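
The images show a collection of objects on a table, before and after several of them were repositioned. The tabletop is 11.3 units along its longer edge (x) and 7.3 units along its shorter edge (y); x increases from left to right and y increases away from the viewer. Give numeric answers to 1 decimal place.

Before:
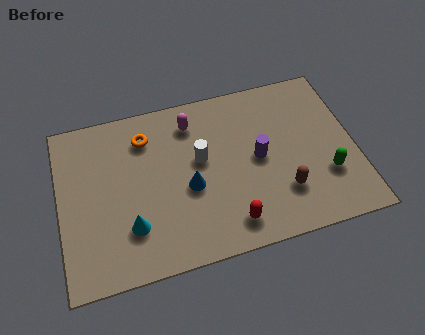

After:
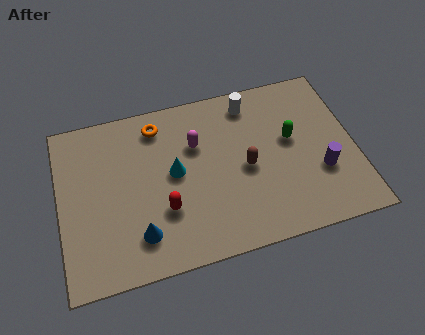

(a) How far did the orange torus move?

0.6

From (3.4, 5.7) to (3.9, 6.1), the orange torus covered √(0.5² + 0.4²) ≈ 0.6 units.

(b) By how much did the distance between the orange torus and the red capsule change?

-1.7

Before: roughly 5.4 units apart; after: 3.7. That's 1.7 units closer together.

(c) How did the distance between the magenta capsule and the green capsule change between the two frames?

-2.4

The distance was about 6.1 in the first image and 3.7 in the second, so they moved 2.4 units closer together.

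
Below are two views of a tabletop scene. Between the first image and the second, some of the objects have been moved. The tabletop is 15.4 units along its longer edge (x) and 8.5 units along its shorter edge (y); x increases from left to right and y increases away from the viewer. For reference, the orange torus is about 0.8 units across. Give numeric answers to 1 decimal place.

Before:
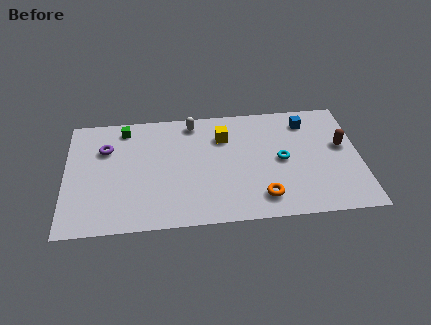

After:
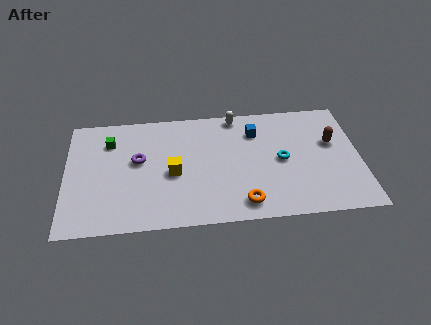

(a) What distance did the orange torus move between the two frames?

1.0

The orange torus was near (10.2, 1.6) before and (9.2, 1.3) after, so it travelled √(1.0² + 0.3²) ≈ 1.0 units.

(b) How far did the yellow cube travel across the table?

3.6

The yellow cube moved from about (8.3, 6.2) to (5.6, 3.8), a distance of √(2.7² + 2.4²) ≈ 3.6.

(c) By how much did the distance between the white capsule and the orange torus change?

-0.4

The distance was about 6.8 in the first image and 6.4 in the second, so they moved 0.4 units closer together.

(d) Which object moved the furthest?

the yellow cube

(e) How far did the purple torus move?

2.0

From (2.1, 5.9) to (3.8, 4.9), the purple torus covered √(1.7² + 1.0²) ≈ 2.0 units.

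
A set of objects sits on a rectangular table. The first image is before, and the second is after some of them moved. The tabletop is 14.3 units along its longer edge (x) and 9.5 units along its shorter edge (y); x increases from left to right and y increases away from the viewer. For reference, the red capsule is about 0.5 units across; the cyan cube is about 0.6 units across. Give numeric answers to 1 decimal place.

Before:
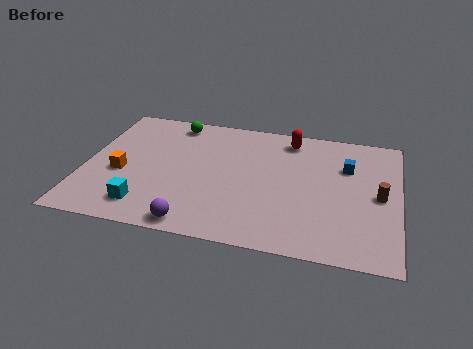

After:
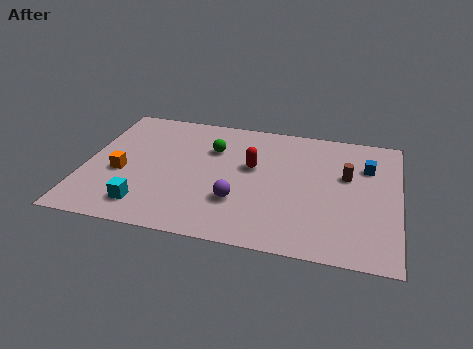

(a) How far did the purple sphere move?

2.7

The purple sphere was near (5.3, 0.9) before and (7.1, 2.9) after, so it travelled √(1.8² + 2.0²) ≈ 2.7 units.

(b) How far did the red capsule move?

3.0

From (9.2, 8.1) to (7.6, 5.6), the red capsule covered √(1.6² + 2.5²) ≈ 3.0 units.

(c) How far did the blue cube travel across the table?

0.9

From (11.9, 6.5) to (12.8, 6.7), the blue cube covered √(0.9² + 0.2²) ≈ 0.9 units.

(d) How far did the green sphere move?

2.5

From (3.8, 8.3) to (5.7, 6.6), the green sphere covered √(1.9² + 1.7²) ≈ 2.5 units.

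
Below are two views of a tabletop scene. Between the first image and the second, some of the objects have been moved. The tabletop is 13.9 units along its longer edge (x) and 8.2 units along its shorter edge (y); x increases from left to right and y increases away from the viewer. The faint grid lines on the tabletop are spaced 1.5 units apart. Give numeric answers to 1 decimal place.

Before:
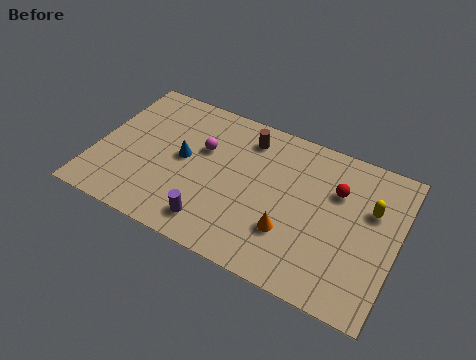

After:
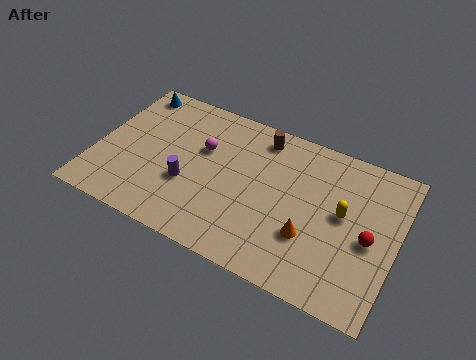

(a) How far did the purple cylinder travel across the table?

2.1

From (5.8, 1.4) to (4.4, 3.0), the purple cylinder covered √(1.4² + 1.6²) ≈ 2.1 units.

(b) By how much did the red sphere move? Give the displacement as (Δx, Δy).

(1.7, -1.9)

The red sphere started near (11.0, 5.6) and ended near (12.7, 3.7).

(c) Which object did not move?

the magenta sphere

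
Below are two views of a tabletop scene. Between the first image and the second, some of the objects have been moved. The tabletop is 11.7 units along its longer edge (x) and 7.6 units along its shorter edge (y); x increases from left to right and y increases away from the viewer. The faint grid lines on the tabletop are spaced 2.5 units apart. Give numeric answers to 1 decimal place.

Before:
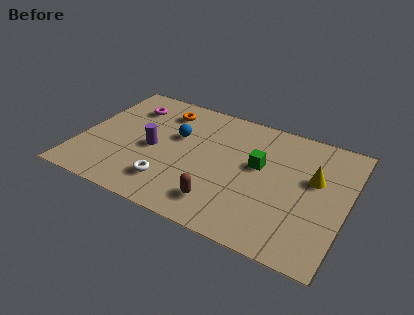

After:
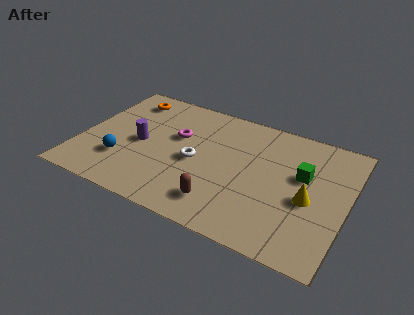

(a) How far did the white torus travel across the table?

2.0

The white torus moved from about (4.2, 1.7) to (5.1, 3.5), a distance of √(0.9² + 1.8²) ≈ 2.0.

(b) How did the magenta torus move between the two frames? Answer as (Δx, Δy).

(2.3, -1.1)

From the two frames, the magenta torus sits at roughly (1.8, 5.8) before and (4.1, 4.7) after.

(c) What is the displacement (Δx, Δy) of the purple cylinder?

(-0.6, 0.1)

The purple cylinder was at about (3.2, 3.5) and moved to about (2.6, 3.6).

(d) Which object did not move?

the brown capsule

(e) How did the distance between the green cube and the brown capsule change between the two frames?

+1.3

The distance was about 3.2 in the first image and 4.5 in the second, so they moved 1.3 units further apart.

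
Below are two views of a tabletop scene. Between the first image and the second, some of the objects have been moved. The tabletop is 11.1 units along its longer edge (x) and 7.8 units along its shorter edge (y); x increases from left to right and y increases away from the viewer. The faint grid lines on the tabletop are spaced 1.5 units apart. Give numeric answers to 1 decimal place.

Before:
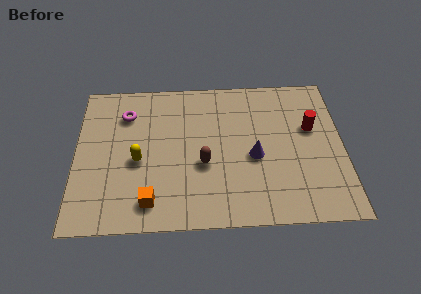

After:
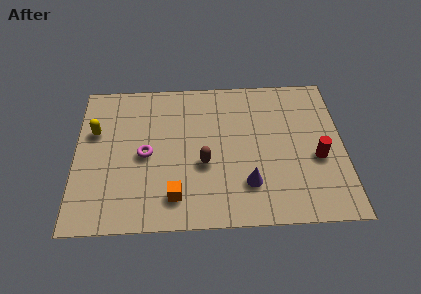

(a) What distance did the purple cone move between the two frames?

1.4

From (7.4, 3.4) to (7.1, 2.0), the purple cone covered √(0.3² + 1.4²) ≈ 1.4 units.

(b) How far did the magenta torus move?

2.3

The magenta torus moved from about (2.1, 5.9) to (2.9, 3.7), a distance of √(0.8² + 2.2²) ≈ 2.3.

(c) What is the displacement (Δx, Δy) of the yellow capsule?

(-1.8, 1.6)

From the two frames, the yellow capsule sits at roughly (2.6, 3.4) before and (0.8, 5.0) after.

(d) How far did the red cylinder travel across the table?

1.6

The red cylinder was near (9.8, 4.8) before and (10.0, 3.2) after, so it travelled √(0.2² + 1.6²) ≈ 1.6 units.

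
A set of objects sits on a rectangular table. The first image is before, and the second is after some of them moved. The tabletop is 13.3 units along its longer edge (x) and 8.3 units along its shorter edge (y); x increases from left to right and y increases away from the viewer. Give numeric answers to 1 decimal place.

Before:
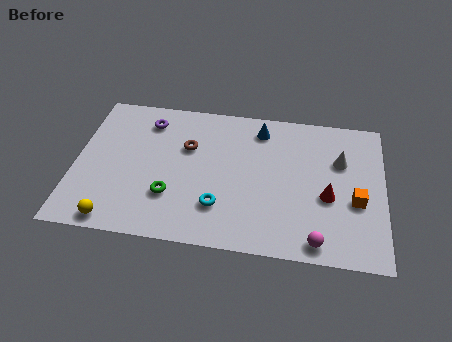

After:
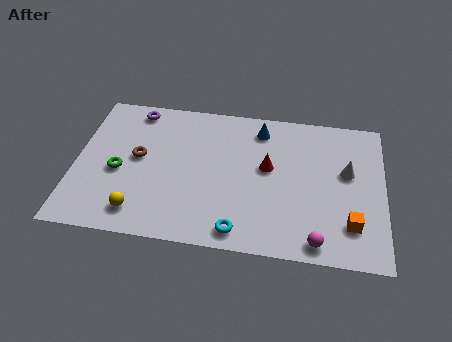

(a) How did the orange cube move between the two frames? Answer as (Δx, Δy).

(-0.2, -1.3)

The orange cube started near (12.1, 3.3) and ended near (11.9, 2.0).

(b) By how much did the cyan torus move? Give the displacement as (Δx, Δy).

(0.9, -1.2)

The cyan torus started near (6.3, 2.2) and ended near (7.2, 1.0).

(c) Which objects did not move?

the magenta sphere and the blue cone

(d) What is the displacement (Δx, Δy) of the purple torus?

(-0.6, 0.6)

From the two frames, the purple torus sits at roughly (3.0, 6.7) before and (2.4, 7.3) after.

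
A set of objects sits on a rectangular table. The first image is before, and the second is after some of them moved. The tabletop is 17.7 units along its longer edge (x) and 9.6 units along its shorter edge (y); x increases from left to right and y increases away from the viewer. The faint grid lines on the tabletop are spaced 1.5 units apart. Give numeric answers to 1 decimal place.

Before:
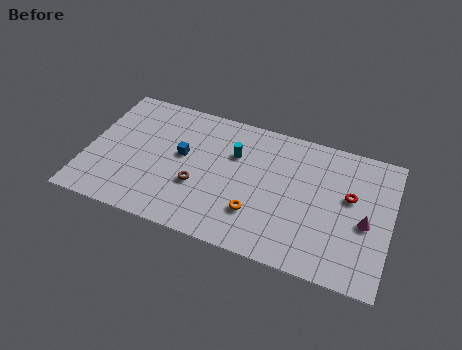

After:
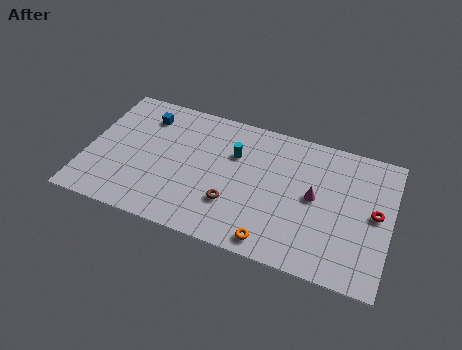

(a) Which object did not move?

the cyan cylinder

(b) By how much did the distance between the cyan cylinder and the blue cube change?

+2.3

The distance was about 3.2 in the first image and 5.5 in the second, so they moved 2.3 units further apart.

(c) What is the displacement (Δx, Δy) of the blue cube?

(-2.4, 2.2)

The blue cube started near (5.5, 5.4) and ended near (3.1, 7.6).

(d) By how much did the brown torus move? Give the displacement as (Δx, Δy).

(2.1, -0.6)

The brown torus started near (6.6, 3.5) and ended near (8.7, 2.9).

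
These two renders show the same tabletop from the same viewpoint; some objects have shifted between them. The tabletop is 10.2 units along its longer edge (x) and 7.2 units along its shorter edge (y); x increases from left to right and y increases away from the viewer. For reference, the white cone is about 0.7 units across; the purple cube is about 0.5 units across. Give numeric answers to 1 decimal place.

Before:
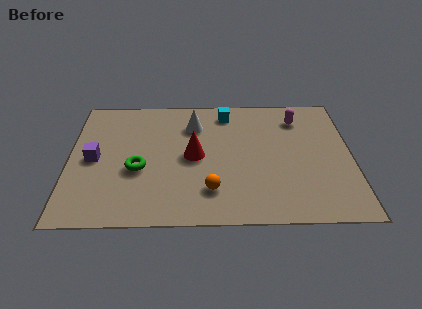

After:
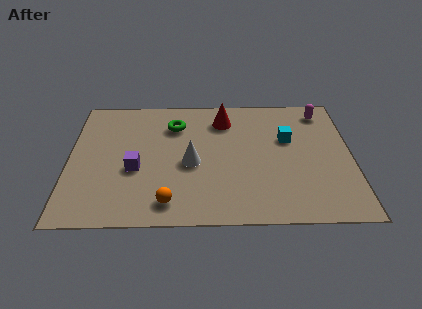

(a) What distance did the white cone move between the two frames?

2.2

The white cone was near (4.5, 5.4) before and (4.4, 3.2) after, so it travelled √(0.1² + 2.2²) ≈ 2.2 units.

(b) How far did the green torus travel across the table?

2.8

The green torus was near (2.5, 2.9) before and (3.8, 5.4) after, so it travelled √(1.3² + 2.5²) ≈ 2.8 units.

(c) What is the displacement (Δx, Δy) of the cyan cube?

(2.2, -1.6)

The cyan cube was at about (5.7, 6.1) and moved to about (7.9, 4.5).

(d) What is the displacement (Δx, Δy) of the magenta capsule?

(0.9, 0.4)

The magenta capsule was at about (8.3, 5.7) and moved to about (9.2, 6.1).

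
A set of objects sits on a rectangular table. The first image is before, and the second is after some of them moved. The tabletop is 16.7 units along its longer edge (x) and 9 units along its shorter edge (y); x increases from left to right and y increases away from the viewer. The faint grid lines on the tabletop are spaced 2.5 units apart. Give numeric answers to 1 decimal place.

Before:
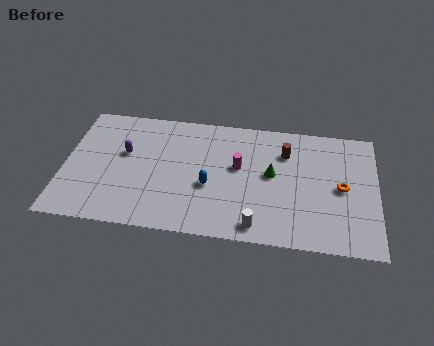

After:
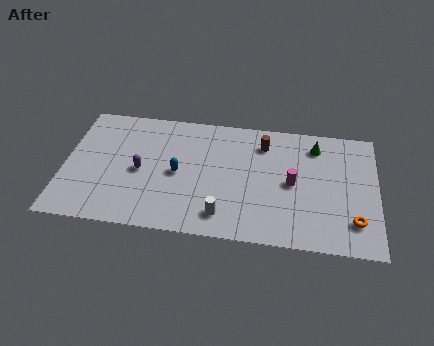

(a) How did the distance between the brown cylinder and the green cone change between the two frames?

+1.0

Before: roughly 1.8 units apart; after: 2.8. That's 1.0 units further apart.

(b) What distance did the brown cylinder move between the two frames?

1.3

From (11.8, 6.6) to (10.6, 7.1), the brown cylinder covered √(1.2² + 0.5²) ≈ 1.3 units.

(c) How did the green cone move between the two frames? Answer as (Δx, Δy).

(2.3, 2.4)

The green cone was at about (11.1, 4.9) and moved to about (13.4, 7.3).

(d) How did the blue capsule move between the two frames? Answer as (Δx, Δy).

(-1.7, 0.7)

The blue capsule started near (7.8, 3.6) and ended near (6.1, 4.3).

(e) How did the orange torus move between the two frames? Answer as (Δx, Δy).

(0.7, -2.3)

The orange torus was at about (14.8, 4.4) and moved to about (15.5, 2.1).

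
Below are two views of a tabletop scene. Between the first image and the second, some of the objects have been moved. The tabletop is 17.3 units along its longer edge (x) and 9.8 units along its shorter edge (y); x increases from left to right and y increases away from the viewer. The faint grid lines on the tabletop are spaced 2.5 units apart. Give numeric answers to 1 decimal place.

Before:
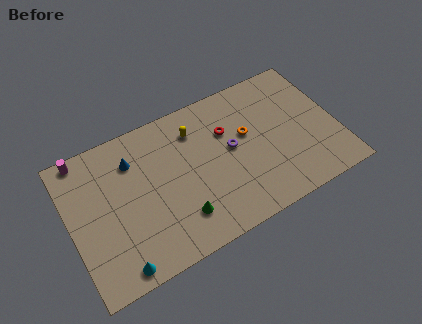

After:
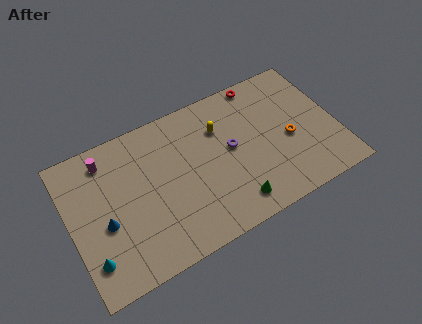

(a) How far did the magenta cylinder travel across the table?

1.6

The magenta cylinder was near (1.3, 9.0) before and (2.7, 8.2) after, so it travelled √(1.4² + 0.8²) ≈ 1.6 units.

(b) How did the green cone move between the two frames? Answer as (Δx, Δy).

(3.4, -0.7)

From the two frames, the green cone sits at roughly (6.7, 2.3) before and (10.1, 1.6) after.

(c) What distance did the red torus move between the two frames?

3.5

From (10.4, 6.6) to (13.0, 9.0), the red torus covered √(2.6² + 2.4²) ≈ 3.5 units.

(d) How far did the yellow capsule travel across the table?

1.7

From (8.4, 7.6) to (10.0, 7.0), the yellow capsule covered √(1.6² + 0.6²) ≈ 1.7 units.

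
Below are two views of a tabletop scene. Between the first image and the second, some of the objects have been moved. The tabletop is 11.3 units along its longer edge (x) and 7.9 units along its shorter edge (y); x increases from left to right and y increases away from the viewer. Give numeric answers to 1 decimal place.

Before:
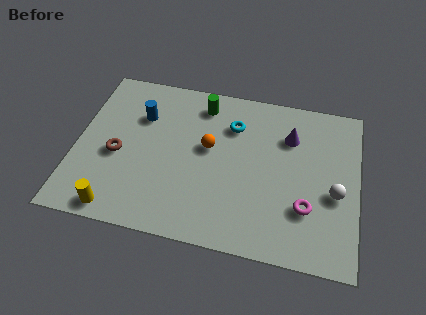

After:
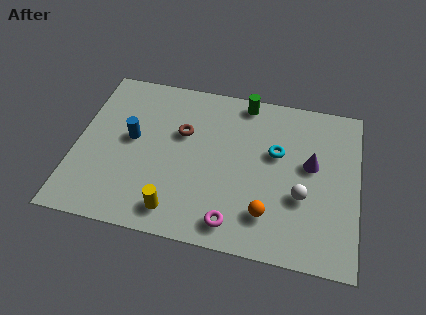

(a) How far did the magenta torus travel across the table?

3.1

From (9.3, 2.4) to (6.5, 1.1), the magenta torus covered √(2.8² + 1.3²) ≈ 3.1 units.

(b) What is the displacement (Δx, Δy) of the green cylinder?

(1.7, 0.5)

The green cylinder was at about (4.9, 6.6) and moved to about (6.6, 7.1).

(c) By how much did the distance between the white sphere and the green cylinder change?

-1.5

Before: roughly 6.4 units apart; after: 4.9. That's 1.5 units closer together.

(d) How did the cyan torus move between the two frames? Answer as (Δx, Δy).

(1.8, -1.0)

The cyan torus was at about (6.2, 5.8) and moved to about (8.0, 4.8).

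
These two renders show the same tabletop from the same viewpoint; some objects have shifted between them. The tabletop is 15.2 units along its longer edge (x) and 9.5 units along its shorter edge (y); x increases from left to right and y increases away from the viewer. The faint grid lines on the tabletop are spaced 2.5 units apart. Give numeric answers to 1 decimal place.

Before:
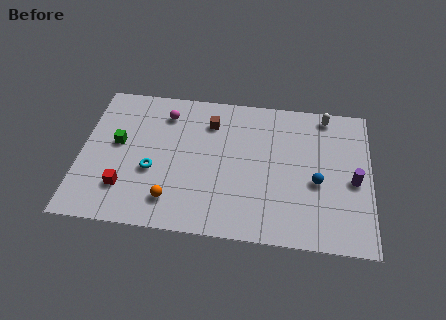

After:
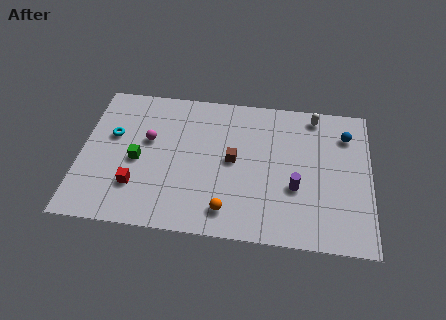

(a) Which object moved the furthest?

the blue sphere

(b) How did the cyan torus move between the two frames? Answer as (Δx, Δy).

(-2.2, 2.1)

From the two frames, the cyan torus sits at roughly (3.8, 3.7) before and (1.6, 5.8) after.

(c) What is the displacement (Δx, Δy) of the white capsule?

(-0.6, -0.1)

The white capsule started near (12.8, 8.5) and ended near (12.2, 8.4).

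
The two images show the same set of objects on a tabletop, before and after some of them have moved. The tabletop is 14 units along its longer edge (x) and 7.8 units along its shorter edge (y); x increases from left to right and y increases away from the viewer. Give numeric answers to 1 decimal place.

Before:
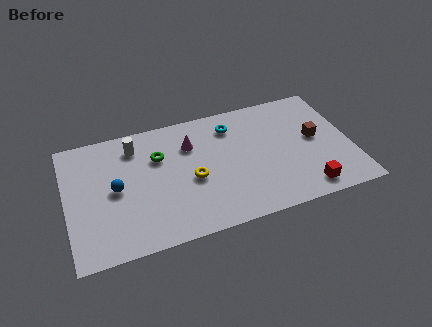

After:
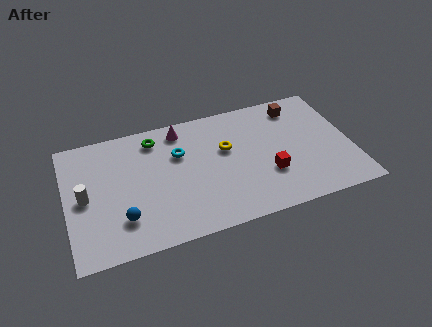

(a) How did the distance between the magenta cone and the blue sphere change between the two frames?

+1.5

Before: roughly 4.2 units apart; after: 5.7. That's 1.5 units further apart.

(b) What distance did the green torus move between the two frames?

1.2

From (4.6, 5.3) to (4.5, 6.5), the green torus covered √(0.1² + 1.2²) ≈ 1.2 units.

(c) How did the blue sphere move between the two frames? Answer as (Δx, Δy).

(0.2, -1.9)

The blue sphere was at about (2.4, 3.9) and moved to about (2.6, 2.0).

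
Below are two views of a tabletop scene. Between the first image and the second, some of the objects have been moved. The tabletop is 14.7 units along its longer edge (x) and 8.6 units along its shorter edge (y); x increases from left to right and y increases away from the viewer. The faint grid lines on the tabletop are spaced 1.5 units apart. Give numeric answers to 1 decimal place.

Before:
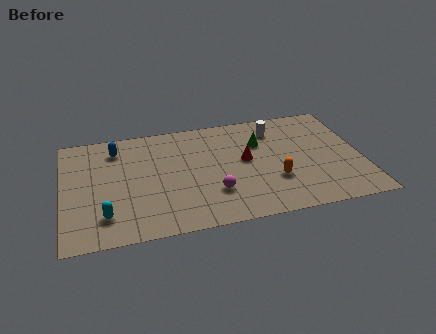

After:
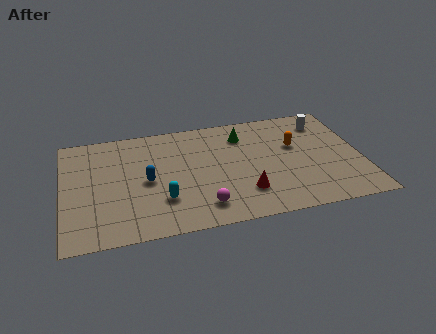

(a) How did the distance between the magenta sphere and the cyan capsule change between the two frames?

-3.2

They were about 5.3 units apart before and 2.1 after — 3.2 units closer together.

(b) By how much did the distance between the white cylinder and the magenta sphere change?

+2.9

Before: roughly 5.4 units apart; after: 8.3. That's 2.9 units further apart.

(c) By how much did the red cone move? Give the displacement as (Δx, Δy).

(-0.2, -2.5)

From the two frames, the red cone sits at roughly (9.0, 4.7) before and (8.8, 2.2) after.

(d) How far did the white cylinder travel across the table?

2.5

The white cylinder moved from about (10.6, 6.8) to (13.1, 6.9), a distance of √(2.5² + 0.1²) ≈ 2.5.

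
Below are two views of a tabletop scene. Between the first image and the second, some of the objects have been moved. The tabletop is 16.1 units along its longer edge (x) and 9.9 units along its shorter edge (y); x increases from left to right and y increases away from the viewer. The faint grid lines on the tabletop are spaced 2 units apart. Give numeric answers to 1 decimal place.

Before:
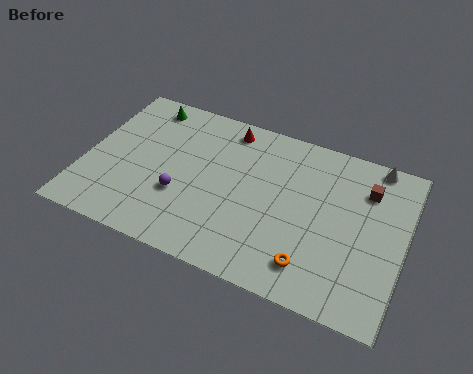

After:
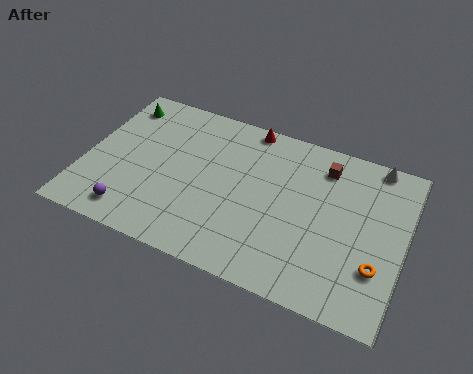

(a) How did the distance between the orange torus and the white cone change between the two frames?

-1.5

Before: roughly 7.6 units apart; after: 6.1. That's 1.5 units closer together.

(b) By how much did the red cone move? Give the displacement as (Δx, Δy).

(1.0, 0.5)

The red cone was at about (6.8, 8.6) and moved to about (7.8, 9.1).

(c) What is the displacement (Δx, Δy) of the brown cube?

(-2.2, 0.6)

The brown cube started near (14.0, 7.4) and ended near (11.8, 8.0).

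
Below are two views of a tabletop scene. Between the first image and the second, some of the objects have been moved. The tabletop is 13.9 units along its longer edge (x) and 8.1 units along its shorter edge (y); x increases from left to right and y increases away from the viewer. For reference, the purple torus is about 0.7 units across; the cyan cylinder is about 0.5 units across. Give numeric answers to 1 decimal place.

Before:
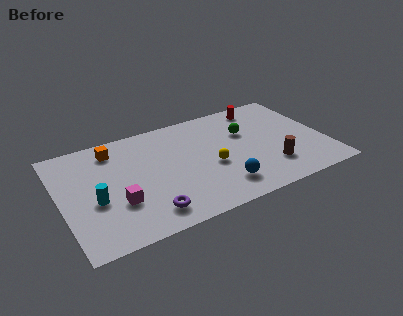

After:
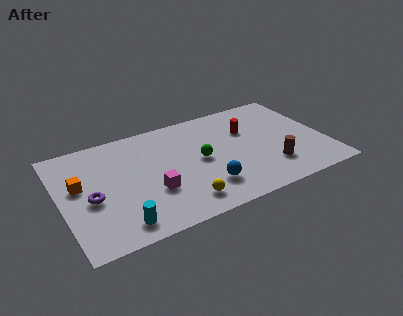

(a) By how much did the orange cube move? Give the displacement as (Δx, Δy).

(-2.0, -2.0)

The orange cube was at about (3.0, 6.7) and moved to about (1.0, 4.7).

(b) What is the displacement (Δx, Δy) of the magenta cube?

(1.8, 0.1)

The magenta cube started near (2.8, 2.7) and ended near (4.6, 2.8).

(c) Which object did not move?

the brown cylinder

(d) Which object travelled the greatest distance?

the purple torus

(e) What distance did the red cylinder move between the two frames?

1.9

The red cylinder moved from about (11.0, 7.0) to (10.0, 5.4), a distance of √(1.0² + 1.6²) ≈ 1.9.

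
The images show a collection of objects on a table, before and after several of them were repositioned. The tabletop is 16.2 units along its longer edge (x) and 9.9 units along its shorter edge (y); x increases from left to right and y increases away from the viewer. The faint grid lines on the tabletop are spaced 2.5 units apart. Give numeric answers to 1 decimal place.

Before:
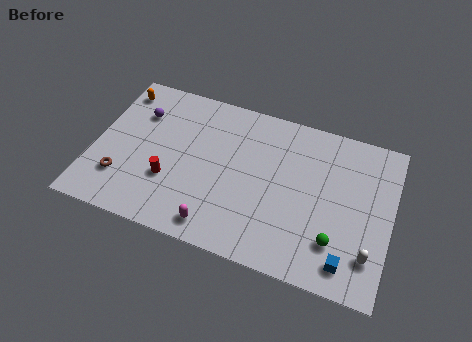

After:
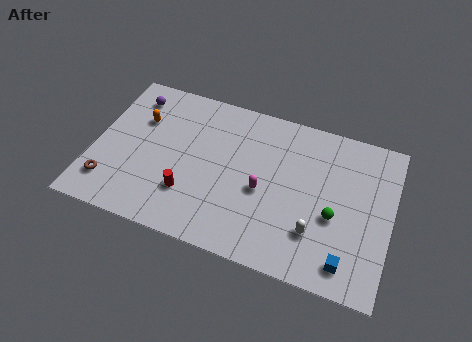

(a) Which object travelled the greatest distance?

the magenta capsule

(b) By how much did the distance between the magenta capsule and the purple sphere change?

+0.9

They were about 7.6 units apart before and 8.5 after — 0.9 units further apart.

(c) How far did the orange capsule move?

2.1

The orange capsule was near (0.9, 8.3) before and (2.3, 6.7) after, so it travelled √(1.4² + 1.6²) ≈ 2.1 units.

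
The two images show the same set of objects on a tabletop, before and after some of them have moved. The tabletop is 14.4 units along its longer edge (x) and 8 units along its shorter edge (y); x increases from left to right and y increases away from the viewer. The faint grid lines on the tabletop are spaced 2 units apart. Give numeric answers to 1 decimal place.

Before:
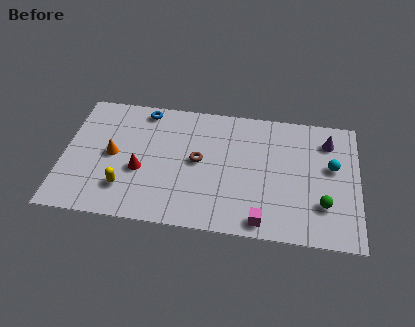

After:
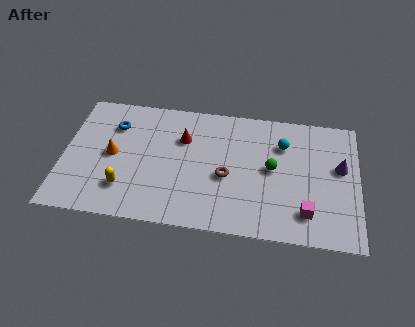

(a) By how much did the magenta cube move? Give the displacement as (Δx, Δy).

(2.1, 0.8)

The magenta cube was at about (9.8, 0.9) and moved to about (11.9, 1.7).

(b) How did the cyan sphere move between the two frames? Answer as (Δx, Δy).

(-2.4, 1.1)

The cyan sphere started near (13.1, 4.7) and ended near (10.7, 5.8).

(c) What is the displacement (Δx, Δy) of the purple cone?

(0.6, -1.6)

The purple cone was at about (12.9, 6.3) and moved to about (13.5, 4.7).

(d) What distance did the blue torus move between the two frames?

1.8

From (3.8, 7.1) to (2.4, 5.9), the blue torus covered √(1.4² + 1.2²) ≈ 1.8 units.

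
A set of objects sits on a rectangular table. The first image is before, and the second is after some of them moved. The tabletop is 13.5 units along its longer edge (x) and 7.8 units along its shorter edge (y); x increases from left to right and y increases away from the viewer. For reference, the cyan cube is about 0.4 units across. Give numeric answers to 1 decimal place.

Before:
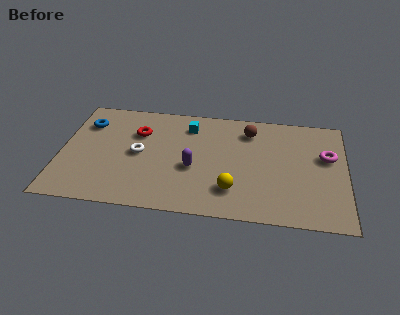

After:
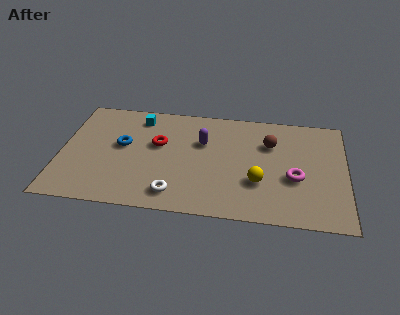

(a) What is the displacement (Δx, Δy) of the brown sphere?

(1.0, -0.8)

The brown sphere started near (8.9, 6.2) and ended near (9.9, 5.4).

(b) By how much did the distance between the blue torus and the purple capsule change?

-1.9

Before: roughly 5.8 units apart; after: 3.9. That's 1.9 units closer together.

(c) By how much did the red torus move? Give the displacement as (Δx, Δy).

(1.0, -0.7)

From the two frames, the red torus sits at roughly (3.6, 5.4) before and (4.6, 4.7) after.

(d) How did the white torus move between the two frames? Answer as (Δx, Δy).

(1.8, -2.6)

The white torus was at about (3.7, 3.9) and moved to about (5.5, 1.3).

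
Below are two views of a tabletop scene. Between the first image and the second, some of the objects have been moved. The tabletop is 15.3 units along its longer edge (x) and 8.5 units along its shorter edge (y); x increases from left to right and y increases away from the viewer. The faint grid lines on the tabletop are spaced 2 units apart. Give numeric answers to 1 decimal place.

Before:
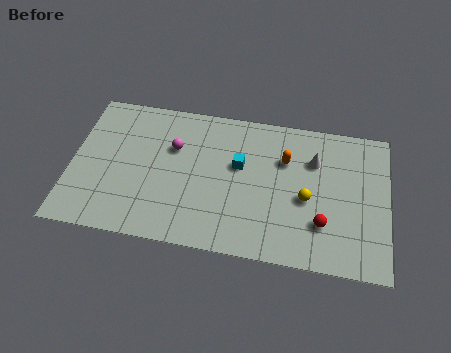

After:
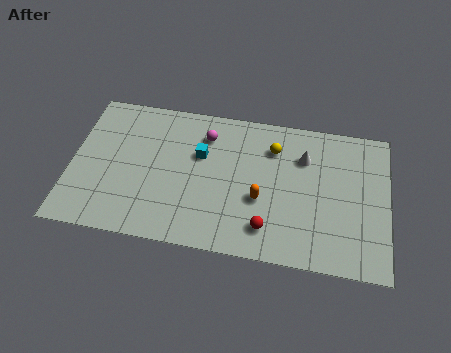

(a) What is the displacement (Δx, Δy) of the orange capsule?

(-1.1, -2.5)

The orange capsule started near (10.3, 5.8) and ended near (9.2, 3.3).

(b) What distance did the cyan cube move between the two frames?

1.9

The cyan cube moved from about (8.1, 5.1) to (6.2, 5.4), a distance of √(1.9² + 0.3²) ≈ 1.9.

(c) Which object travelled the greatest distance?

the yellow sphere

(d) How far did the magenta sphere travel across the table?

1.8

The magenta sphere was near (4.9, 5.6) before and (6.4, 6.6) after, so it travelled √(1.5² + 1.0²) ≈ 1.8 units.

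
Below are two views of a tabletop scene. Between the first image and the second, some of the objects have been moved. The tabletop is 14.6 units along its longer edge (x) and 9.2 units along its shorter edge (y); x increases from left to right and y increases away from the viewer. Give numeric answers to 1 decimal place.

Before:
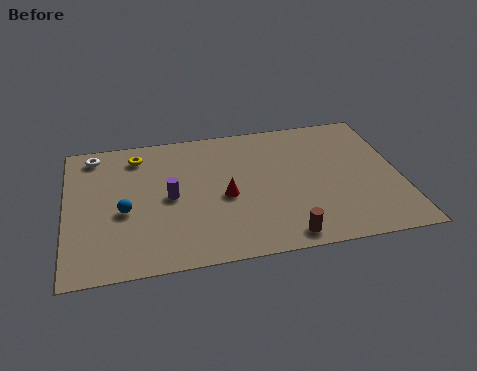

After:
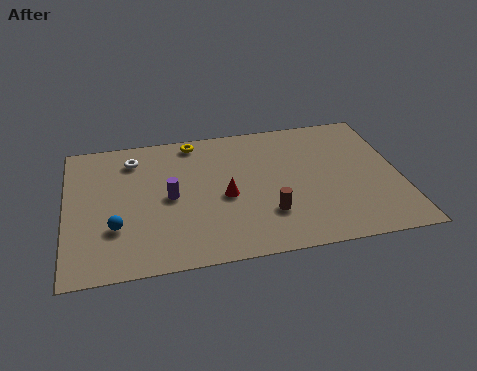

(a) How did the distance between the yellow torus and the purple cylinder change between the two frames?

+0.5

They were about 3.4 units apart before and 3.9 after — 0.5 units further apart.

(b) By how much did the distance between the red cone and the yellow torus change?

-0.8

Before: roughly 5.1 units apart; after: 4.3. That's 0.8 units closer together.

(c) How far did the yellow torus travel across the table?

2.6

The yellow torus moved from about (3.2, 7.6) to (5.7, 8.2), a distance of √(2.5² + 0.6²) ≈ 2.6.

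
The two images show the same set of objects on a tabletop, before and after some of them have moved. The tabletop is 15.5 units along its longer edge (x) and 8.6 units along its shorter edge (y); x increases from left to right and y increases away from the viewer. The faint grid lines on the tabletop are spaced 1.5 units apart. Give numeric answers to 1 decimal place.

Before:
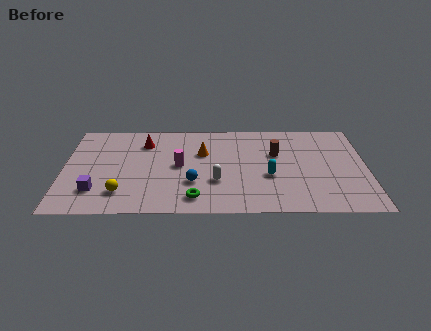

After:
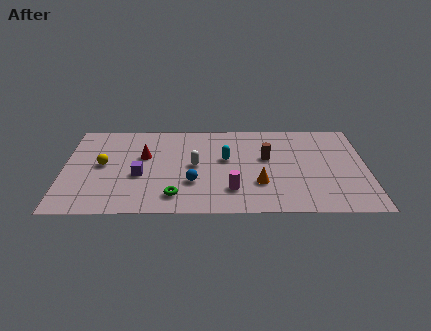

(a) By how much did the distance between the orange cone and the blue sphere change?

+0.6

They were about 2.8 units apart before and 3.4 after — 0.6 units further apart.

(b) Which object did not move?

the blue sphere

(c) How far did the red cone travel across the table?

1.3

The red cone moved from about (4.1, 6.6) to (4.1, 5.3), a distance of √(0.0² + 1.3²) ≈ 1.3.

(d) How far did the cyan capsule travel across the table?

2.7

The cyan capsule moved from about (10.5, 3.4) to (8.3, 5.0), a distance of √(2.2² + 1.6²) ≈ 2.7.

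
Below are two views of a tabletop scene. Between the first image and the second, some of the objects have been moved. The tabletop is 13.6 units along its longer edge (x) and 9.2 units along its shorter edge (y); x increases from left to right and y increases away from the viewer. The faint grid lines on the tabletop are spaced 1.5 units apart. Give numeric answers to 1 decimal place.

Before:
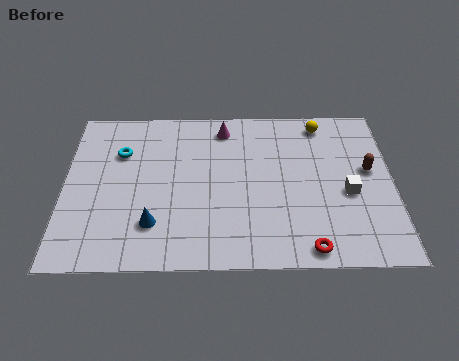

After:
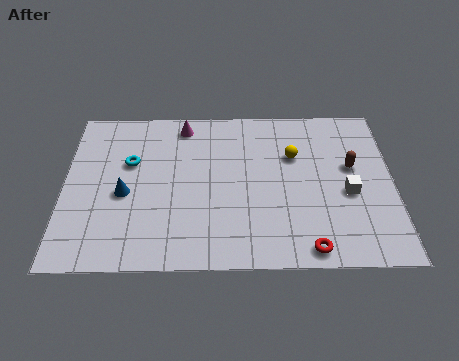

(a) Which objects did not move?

the white cube and the red torus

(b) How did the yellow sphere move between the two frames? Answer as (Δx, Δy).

(-1.2, -1.9)

From the two frames, the yellow sphere sits at roughly (10.7, 8.0) before and (9.5, 6.1) after.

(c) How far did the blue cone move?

2.1

The blue cone was near (3.7, 2.3) before and (2.5, 4.0) after, so it travelled √(1.2² + 1.7²) ≈ 2.1 units.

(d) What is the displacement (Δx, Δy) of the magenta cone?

(-1.7, 0.2)

The magenta cone started near (6.6, 7.8) and ended near (4.9, 8.0).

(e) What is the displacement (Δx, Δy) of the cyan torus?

(0.4, -0.6)

The cyan torus started near (2.3, 6.4) and ended near (2.7, 5.8).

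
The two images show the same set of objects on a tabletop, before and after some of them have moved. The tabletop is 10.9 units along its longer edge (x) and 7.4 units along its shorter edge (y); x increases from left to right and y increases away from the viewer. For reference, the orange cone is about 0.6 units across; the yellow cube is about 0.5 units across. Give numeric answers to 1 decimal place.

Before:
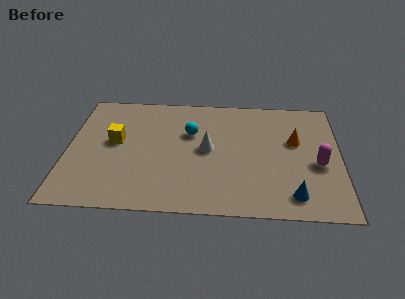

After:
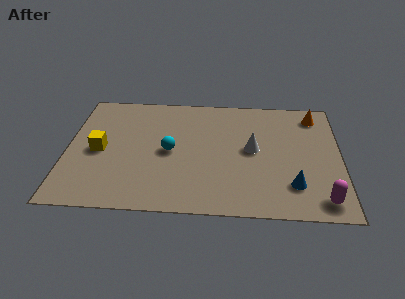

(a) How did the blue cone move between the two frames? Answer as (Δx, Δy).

(0.0, 0.6)

From the two frames, the blue cone sits at roughly (9.0, 1.2) before and (9.0, 1.8) after.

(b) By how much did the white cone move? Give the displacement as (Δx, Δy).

(1.8, 0.1)

The white cone was at about (5.6, 3.8) and moved to about (7.4, 3.9).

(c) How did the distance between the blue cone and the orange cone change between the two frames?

+1.2

The distance was about 3.3 in the first image and 4.5 in the second, so they moved 1.2 units further apart.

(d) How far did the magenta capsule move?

2.1

The magenta capsule was near (10.0, 3.1) before and (10.1, 1.0) after, so it travelled √(0.1² + 2.1²) ≈ 2.1 units.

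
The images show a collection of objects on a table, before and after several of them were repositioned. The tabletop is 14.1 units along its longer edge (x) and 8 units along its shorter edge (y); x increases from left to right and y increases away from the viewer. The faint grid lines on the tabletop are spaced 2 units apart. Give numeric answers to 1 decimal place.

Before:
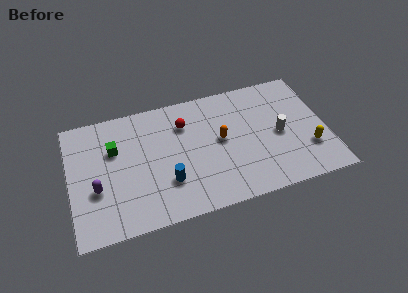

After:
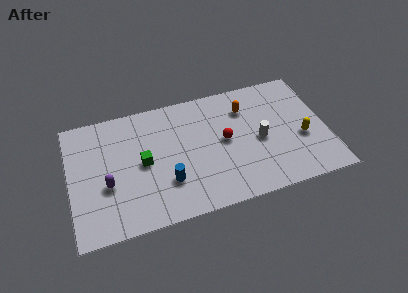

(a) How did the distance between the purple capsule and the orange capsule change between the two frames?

+1.3

They were about 7.0 units apart before and 8.3 after — 1.3 units further apart.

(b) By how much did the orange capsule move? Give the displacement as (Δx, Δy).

(1.5, 1.7)

The orange capsule started near (8.3, 4.3) and ended near (9.8, 6.0).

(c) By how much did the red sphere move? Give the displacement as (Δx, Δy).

(2.1, -1.7)

The red sphere was at about (6.4, 5.9) and moved to about (8.5, 4.2).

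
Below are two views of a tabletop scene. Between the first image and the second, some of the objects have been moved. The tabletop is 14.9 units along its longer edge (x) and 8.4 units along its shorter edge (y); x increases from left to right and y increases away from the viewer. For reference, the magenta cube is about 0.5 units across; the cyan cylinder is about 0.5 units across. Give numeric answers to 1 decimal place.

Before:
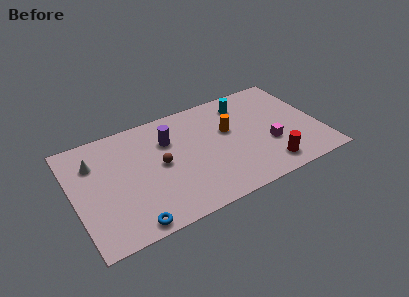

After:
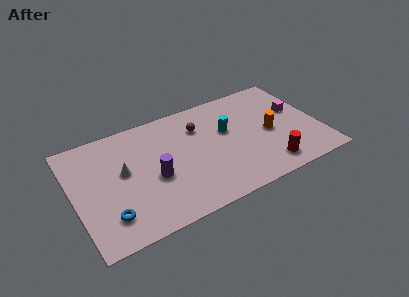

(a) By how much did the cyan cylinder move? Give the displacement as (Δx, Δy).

(-1.3, -1.7)

The cyan cylinder was at about (10.7, 6.8) and moved to about (9.4, 5.1).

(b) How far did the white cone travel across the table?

2.1

The white cone was near (1.4, 6.1) before and (3.0, 4.7) after, so it travelled √(1.6² + 1.4²) ≈ 2.1 units.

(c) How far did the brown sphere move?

3.2

The brown sphere moved from about (5.2, 4.3) to (7.8, 6.1), a distance of √(2.6² + 1.8²) ≈ 3.2.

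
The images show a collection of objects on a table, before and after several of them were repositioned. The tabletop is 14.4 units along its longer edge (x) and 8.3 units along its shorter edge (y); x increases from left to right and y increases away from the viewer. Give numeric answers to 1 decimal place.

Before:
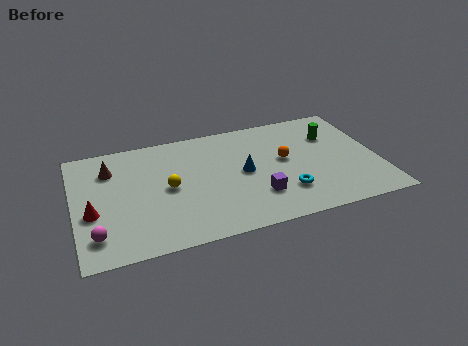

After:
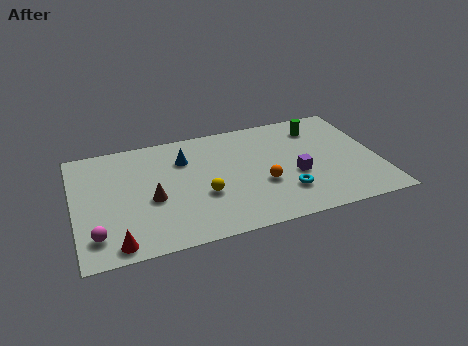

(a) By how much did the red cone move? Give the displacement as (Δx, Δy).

(1.0, -2.4)

From the two frames, the red cone sits at roughly (0.8, 3.3) before and (1.8, 0.9) after.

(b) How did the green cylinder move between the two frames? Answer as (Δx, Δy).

(-0.6, 0.8)

The green cylinder started near (12.4, 5.8) and ended near (11.8, 6.6).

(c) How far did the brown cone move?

3.2

The brown cone moved from about (1.8, 6.2) to (3.6, 3.5), a distance of √(1.8² + 2.7²) ≈ 3.2.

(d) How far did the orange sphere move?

1.9

The orange sphere was near (10.0, 4.6) before and (8.8, 3.1) after, so it travelled √(1.2² + 1.5²) ≈ 1.9 units.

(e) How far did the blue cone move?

3.2

The blue cone was near (8.0, 4.2) before and (5.3, 6.0) after, so it travelled √(2.7² + 1.8²) ≈ 3.2 units.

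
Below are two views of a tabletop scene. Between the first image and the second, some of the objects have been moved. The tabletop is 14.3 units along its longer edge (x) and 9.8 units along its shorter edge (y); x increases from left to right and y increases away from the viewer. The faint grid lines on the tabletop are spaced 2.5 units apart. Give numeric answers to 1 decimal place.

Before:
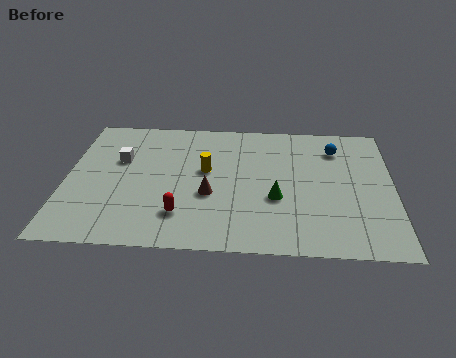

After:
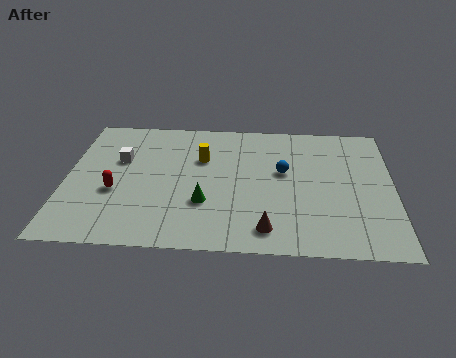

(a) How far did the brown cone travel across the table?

3.4

From (6.3, 3.8) to (8.8, 1.5), the brown cone covered √(2.5² + 2.3²) ≈ 3.4 units.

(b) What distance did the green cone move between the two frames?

3.1

The green cone moved from about (9.2, 3.7) to (6.1, 3.2), a distance of √(3.1² + 0.5²) ≈ 3.1.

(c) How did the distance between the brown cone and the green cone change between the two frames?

+0.3

The distance was about 2.9 in the first image and 3.2 in the second, so they moved 0.3 units further apart.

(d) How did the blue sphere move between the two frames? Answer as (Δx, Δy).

(-2.3, -1.9)

The blue sphere was at about (11.8, 7.6) and moved to about (9.5, 5.7).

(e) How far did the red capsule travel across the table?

3.3

The red capsule moved from about (5.1, 2.3) to (2.2, 3.8), a distance of √(2.9² + 1.5²) ≈ 3.3.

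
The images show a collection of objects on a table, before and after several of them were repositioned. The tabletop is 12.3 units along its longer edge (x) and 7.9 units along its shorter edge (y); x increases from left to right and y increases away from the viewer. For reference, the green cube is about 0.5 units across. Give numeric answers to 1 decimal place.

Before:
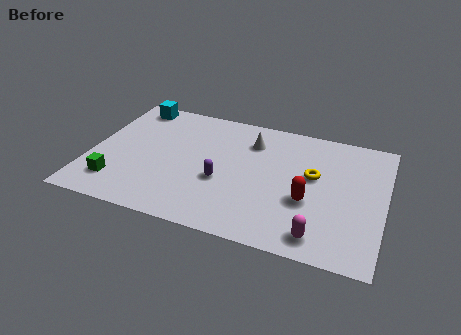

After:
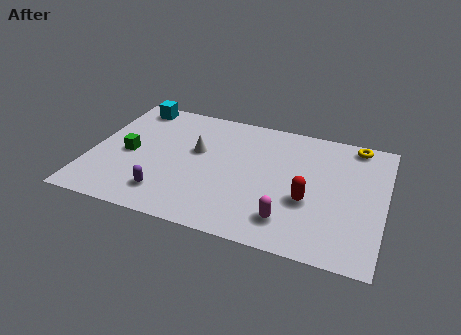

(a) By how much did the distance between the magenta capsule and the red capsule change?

-0.4

Before: roughly 2.0 units apart; after: 1.6. That's 0.4 units closer together.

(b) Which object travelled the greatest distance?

the yellow torus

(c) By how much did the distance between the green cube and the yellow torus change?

+1.4

The distance was about 8.5 in the first image and 9.9 in the second, so they moved 1.4 units further apart.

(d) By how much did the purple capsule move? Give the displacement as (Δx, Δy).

(-2.2, -1.5)

The purple capsule started near (5.6, 3.1) and ended near (3.4, 1.6).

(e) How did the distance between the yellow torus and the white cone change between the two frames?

+3.9

They were about 3.0 units apart before and 6.9 after — 3.9 units further apart.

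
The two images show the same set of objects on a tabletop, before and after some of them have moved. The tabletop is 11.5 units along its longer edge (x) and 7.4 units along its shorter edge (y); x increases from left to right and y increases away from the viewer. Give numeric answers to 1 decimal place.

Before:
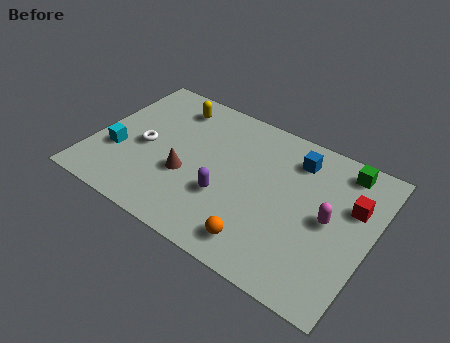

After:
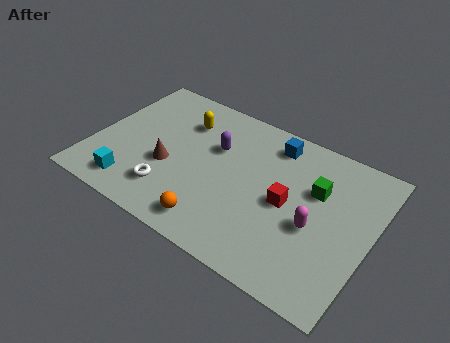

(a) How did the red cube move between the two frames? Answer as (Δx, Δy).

(-2.5, -1.2)

The red cube was at about (10.6, 4.8) and moved to about (8.1, 3.6).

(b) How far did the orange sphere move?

1.9

The orange sphere was near (7.4, 1.2) before and (5.5, 1.1) after, so it travelled √(1.9² + 0.1²) ≈ 1.9 units.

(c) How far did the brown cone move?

0.8

The brown cone was near (4.0, 2.8) before and (3.2, 2.9) after, so it travelled √(0.8² + 0.1²) ≈ 0.8 units.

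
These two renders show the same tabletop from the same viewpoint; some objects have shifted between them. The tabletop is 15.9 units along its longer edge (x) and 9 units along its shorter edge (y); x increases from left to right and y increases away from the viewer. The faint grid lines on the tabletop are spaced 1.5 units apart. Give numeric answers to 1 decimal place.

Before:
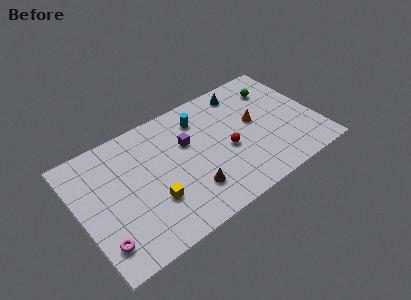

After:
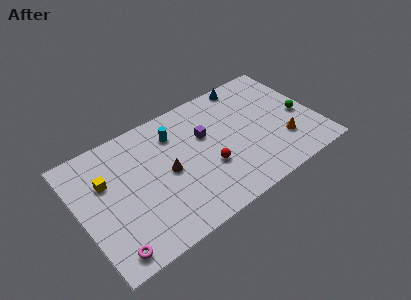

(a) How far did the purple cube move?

1.2

The purple cube was near (7.4, 5.8) before and (8.6, 5.7) after, so it travelled √(1.2² + 0.1²) ≈ 1.2 units.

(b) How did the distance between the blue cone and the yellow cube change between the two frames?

+1.9

They were about 8.5 units apart before and 10.4 after — 1.9 units further apart.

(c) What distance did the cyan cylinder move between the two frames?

1.8

The cyan cylinder was near (8.5, 7.1) before and (6.7, 6.9) after, so it travelled √(1.8² + 0.2²) ≈ 1.8 units.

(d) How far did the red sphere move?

1.5

The red sphere moved from about (9.8, 3.9) to (8.4, 3.3), a distance of √(1.4² + 0.6²) ≈ 1.5.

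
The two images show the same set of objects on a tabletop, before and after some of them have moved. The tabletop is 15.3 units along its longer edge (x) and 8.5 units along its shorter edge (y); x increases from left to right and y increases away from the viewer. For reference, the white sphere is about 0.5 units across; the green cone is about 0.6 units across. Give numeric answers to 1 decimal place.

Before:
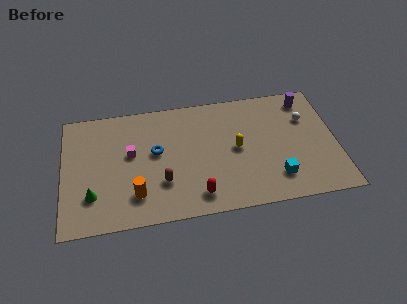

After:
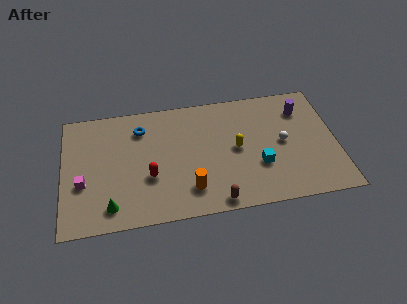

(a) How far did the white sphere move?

2.1

The white sphere moved from about (13.7, 5.8) to (12.3, 4.3), a distance of √(1.4² + 1.5²) ≈ 2.1.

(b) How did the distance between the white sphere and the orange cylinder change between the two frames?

-4.6

They were about 10.4 units apart before and 5.8 after — 4.6 units closer together.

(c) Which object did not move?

the yellow capsule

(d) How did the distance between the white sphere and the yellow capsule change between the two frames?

-1.7

They were about 4.3 units apart before and 2.6 after — 1.7 units closer together.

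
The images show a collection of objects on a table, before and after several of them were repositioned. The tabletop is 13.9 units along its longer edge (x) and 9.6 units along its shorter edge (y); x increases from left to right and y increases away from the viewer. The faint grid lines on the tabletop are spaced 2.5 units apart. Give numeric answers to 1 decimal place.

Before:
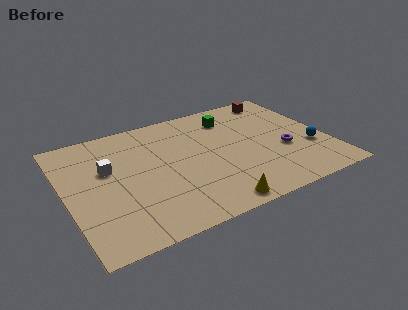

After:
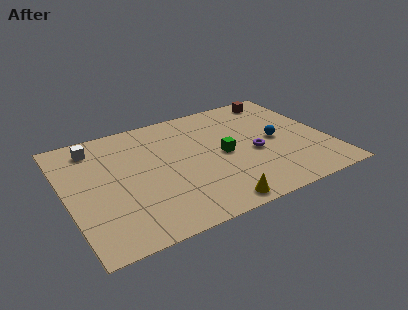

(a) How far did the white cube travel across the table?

2.2

From (2.3, 5.9) to (1.8, 8.0), the white cube covered √(0.5² + 2.1²) ≈ 2.2 units.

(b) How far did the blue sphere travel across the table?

2.2

The blue sphere was near (12.9, 3.3) before and (11.2, 4.7) after, so it travelled √(1.7² + 1.4²) ≈ 2.2 units.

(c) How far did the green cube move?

3.1

The green cube moved from about (9.2, 7.6) to (8.3, 4.6), a distance of √(0.9² + 3.0²) ≈ 3.1.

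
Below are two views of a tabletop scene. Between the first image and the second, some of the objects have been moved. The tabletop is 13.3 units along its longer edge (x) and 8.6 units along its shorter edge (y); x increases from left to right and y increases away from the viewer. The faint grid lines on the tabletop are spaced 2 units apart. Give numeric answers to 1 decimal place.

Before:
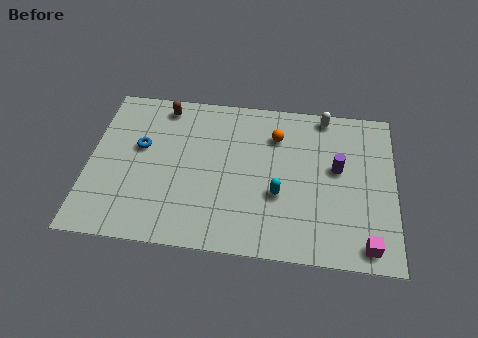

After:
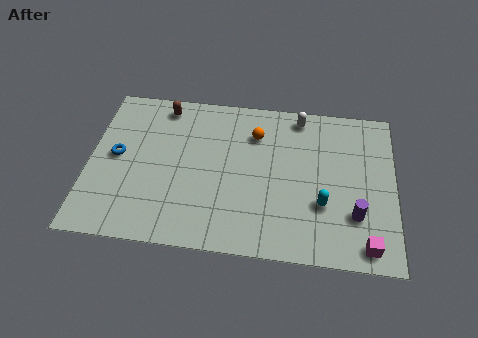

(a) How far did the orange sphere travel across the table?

0.9

From (8.1, 6.4) to (7.2, 6.4), the orange sphere covered √(0.9² + 0.0²) ≈ 0.9 units.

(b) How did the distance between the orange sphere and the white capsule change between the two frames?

-0.3

Before: roughly 2.5 units apart; after: 2.2. That's 0.3 units closer together.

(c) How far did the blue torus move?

1.2

From (2.2, 5.1) to (1.2, 4.5), the blue torus covered √(1.0² + 0.6²) ≈ 1.2 units.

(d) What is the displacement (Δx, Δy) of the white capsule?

(-1.1, -0.2)

The white capsule started near (10.2, 7.8) and ended near (9.1, 7.6).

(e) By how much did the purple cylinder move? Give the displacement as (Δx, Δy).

(0.8, -2.4)

From the two frames, the purple cylinder sits at roughly (10.8, 4.9) before and (11.6, 2.5) after.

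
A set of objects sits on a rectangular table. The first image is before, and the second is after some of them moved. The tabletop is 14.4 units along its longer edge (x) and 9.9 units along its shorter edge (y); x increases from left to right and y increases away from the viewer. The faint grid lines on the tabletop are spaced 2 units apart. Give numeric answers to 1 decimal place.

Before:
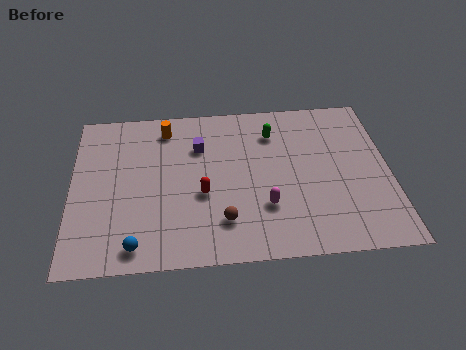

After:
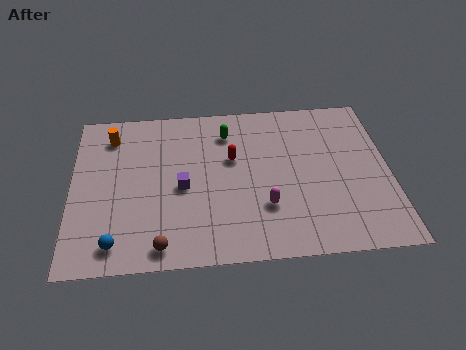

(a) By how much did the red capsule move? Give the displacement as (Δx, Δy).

(1.4, 2.1)

The red capsule started near (5.9, 4.0) and ended near (7.3, 6.1).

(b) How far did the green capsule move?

2.1

The green capsule was near (9.2, 7.6) before and (7.1, 7.8) after, so it travelled √(2.1² + 0.2²) ≈ 2.1 units.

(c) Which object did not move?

the magenta capsule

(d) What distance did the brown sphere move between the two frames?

3.0

The brown sphere was near (6.8, 2.3) before and (4.0, 1.1) after, so it travelled √(2.8² + 1.2²) ≈ 3.0 units.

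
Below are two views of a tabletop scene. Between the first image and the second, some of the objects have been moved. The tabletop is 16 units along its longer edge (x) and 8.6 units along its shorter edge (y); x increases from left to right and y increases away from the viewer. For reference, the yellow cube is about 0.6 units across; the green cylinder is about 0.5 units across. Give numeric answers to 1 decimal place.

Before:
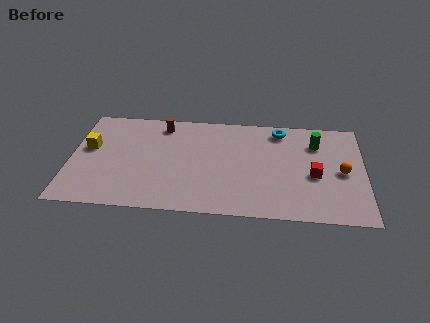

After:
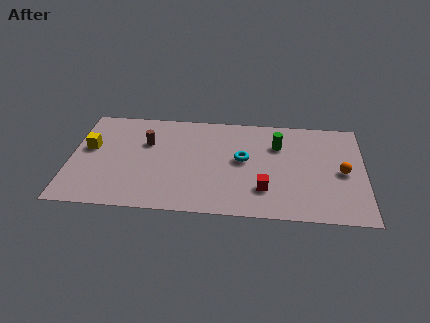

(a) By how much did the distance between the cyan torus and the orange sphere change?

+0.7

They were about 4.7 units apart before and 5.4 after — 0.7 units further apart.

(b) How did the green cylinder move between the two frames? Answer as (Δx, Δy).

(-2.1, -0.3)

The green cylinder started near (13.4, 6.4) and ended near (11.3, 6.1).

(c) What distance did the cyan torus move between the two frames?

3.4

From (11.4, 7.4) to (9.4, 4.7), the cyan torus covered √(2.0² + 2.7²) ≈ 3.4 units.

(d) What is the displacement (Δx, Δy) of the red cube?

(-2.7, -1.4)

The red cube started near (13.3, 3.7) and ended near (10.6, 2.3).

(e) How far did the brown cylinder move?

1.8

The brown cylinder moved from about (4.9, 7.3) to (4.1, 5.7), a distance of √(0.8² + 1.6²) ≈ 1.8.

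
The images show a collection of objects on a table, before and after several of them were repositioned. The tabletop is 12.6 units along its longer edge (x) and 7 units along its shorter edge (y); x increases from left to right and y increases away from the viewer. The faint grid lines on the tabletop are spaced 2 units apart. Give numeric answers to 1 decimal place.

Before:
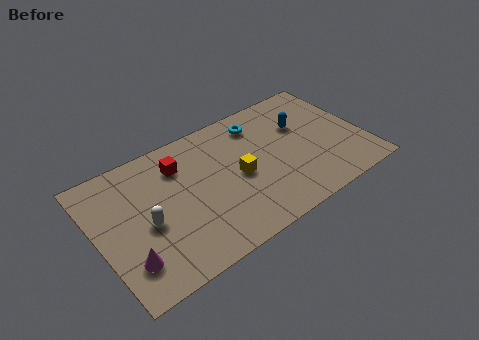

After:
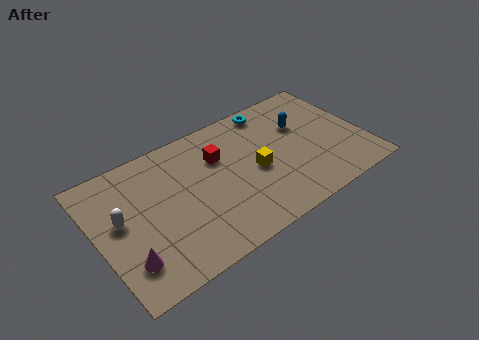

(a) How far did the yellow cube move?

0.8

The yellow cube was near (6.6, 3.3) before and (7.4, 3.2) after, so it travelled √(0.8² + 0.1²) ≈ 0.8 units.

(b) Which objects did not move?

the blue capsule and the magenta cone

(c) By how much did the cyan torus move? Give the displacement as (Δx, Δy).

(0.7, 0.5)

The cyan torus started near (8.0, 5.7) and ended near (8.7, 6.2).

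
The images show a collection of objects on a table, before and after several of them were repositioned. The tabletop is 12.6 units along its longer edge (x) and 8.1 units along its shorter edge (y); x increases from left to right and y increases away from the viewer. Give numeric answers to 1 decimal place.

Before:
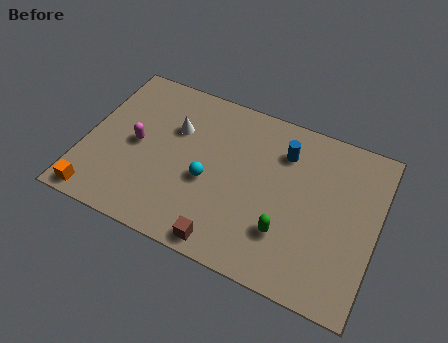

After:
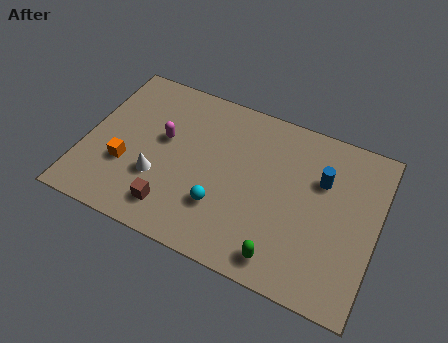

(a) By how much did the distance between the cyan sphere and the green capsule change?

-0.6

They were about 3.7 units apart before and 3.1 after — 0.6 units closer together.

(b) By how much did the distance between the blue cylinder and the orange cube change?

-0.6

They were about 9.2 units apart before and 8.6 after — 0.6 units closer together.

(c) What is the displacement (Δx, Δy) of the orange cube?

(1.0, 2.0)

The orange cube was at about (0.9, 0.8) and moved to about (1.9, 2.8).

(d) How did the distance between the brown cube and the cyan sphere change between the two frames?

-0.6

Before: roughly 2.8 units apart; after: 2.2. That's 0.6 units closer together.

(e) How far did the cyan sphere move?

1.2

The cyan sphere moved from about (5.4, 3.4) to (6.1, 2.4), a distance of √(0.7² + 1.0²) ≈ 1.2.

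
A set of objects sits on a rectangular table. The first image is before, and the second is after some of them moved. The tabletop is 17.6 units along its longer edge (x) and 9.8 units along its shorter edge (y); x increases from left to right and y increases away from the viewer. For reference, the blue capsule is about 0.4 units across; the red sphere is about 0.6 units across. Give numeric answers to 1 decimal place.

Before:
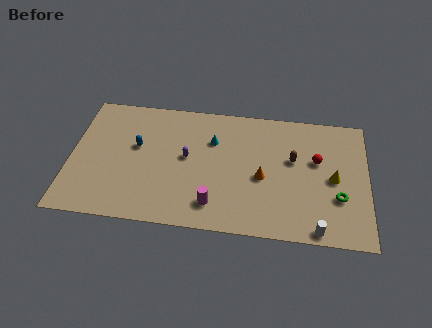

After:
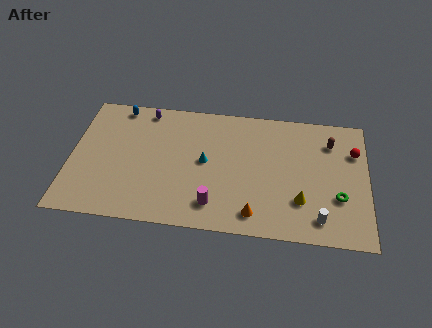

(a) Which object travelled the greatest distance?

the purple capsule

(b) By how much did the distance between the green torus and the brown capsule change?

+0.5

Before: roughly 3.7 units apart; after: 4.2. That's 0.5 units further apart.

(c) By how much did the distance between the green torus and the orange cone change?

+0.6

The distance was about 4.6 in the first image and 5.2 in the second, so they moved 0.6 units further apart.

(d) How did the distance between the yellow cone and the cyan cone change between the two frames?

-1.4

Before: roughly 7.5 units apart; after: 6.1. That's 1.4 units closer together.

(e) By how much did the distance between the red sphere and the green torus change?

+0.7

Before: roughly 3.0 units apart; after: 3.7. That's 0.7 units further apart.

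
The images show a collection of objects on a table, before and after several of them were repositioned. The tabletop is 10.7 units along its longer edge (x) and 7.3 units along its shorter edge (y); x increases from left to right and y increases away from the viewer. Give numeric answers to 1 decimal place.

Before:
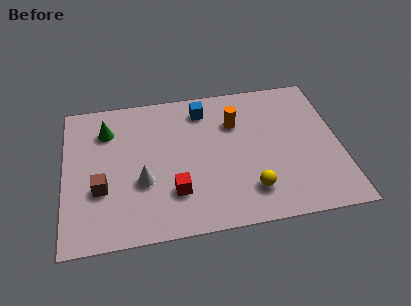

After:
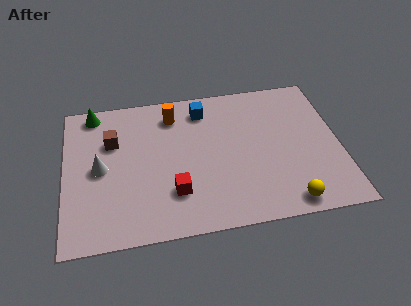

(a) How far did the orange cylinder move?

2.5

From (6.7, 5.1) to (4.3, 5.9), the orange cylinder covered √(2.4² + 0.8²) ≈ 2.5 units.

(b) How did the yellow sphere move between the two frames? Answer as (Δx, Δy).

(1.4, -0.8)

The yellow sphere was at about (7.1, 1.6) and moved to about (8.5, 0.8).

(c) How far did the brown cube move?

2.4

The brown cube was near (1.4, 2.6) before and (1.9, 4.9) after, so it travelled √(0.5² + 2.3²) ≈ 2.4 units.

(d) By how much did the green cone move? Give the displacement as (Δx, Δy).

(-0.5, 1.0)

From the two frames, the green cone sits at roughly (1.7, 5.5) before and (1.2, 6.5) after.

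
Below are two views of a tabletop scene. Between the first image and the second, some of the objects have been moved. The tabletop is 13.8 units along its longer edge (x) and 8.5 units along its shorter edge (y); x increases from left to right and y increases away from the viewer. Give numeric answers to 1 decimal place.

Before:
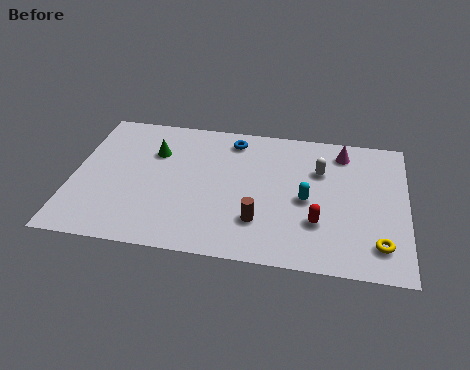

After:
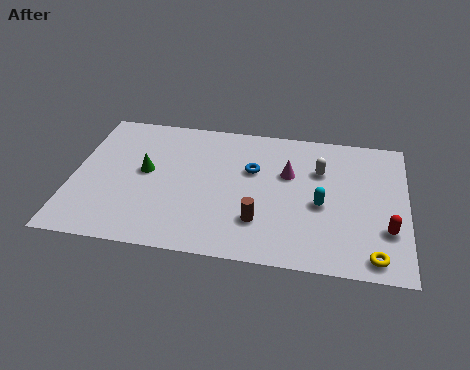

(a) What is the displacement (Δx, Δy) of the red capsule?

(2.8, 0.0)

The red capsule started near (10.2, 2.6) and ended near (13.0, 2.6).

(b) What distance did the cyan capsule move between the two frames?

0.6

From (9.7, 3.9) to (10.3, 3.7), the cyan capsule covered √(0.6² + 0.2²) ≈ 0.6 units.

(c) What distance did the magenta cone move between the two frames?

2.8

The magenta cone was near (11.1, 7.1) before and (8.9, 5.4) after, so it travelled √(2.2² + 1.7²) ≈ 2.8 units.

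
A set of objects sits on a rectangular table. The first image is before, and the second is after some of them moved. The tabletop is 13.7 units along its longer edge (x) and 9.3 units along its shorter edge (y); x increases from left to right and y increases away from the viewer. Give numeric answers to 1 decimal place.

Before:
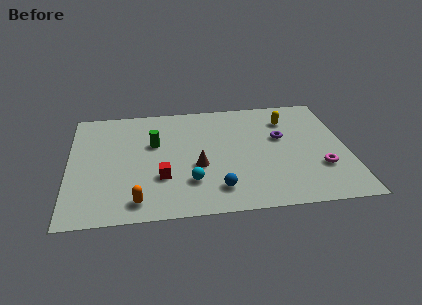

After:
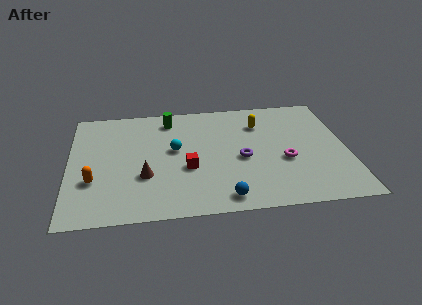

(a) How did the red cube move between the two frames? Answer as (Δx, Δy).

(1.3, 0.6)

The red cube was at about (4.5, 3.0) and moved to about (5.8, 3.6).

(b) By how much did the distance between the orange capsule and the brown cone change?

-1.3

They were about 3.8 units apart before and 2.5 after — 1.3 units closer together.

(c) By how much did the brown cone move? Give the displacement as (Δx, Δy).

(-2.6, -0.5)

The brown cone started near (6.3, 3.7) and ended near (3.7, 3.2).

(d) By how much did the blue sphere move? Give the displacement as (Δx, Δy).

(0.3, -0.7)

From the two frames, the blue sphere sits at roughly (7.2, 1.8) before and (7.5, 1.1) after.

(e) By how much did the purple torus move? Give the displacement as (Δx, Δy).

(-2.0, -1.5)

The purple torus was at about (10.5, 5.6) and moved to about (8.5, 4.1).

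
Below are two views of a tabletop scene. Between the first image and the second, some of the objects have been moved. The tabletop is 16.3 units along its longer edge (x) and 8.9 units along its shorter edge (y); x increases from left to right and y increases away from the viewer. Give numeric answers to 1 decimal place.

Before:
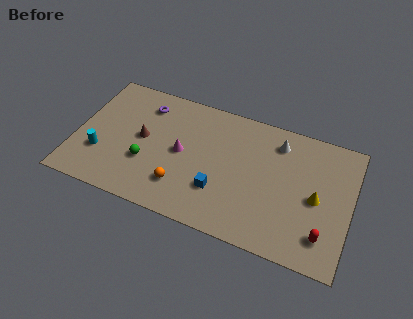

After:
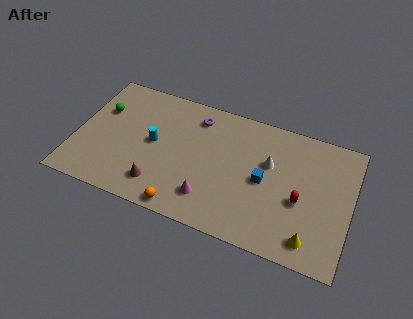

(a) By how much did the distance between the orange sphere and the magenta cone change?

-0.5

The distance was about 2.3 in the first image and 1.8 in the second, so they moved 0.5 units closer together.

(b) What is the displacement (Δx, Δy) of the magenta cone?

(1.9, -2.5)

From the two frames, the magenta cone sits at roughly (6.3, 4.5) before and (8.2, 2.0) after.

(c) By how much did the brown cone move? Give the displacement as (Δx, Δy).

(1.3, -2.9)

From the two frames, the brown cone sits at roughly (3.9, 4.7) before and (5.2, 1.8) after.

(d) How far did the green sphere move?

4.1

The green sphere was near (4.3, 3.1) before and (1.3, 5.9) after, so it travelled √(3.0² + 2.8²) ≈ 4.1 units.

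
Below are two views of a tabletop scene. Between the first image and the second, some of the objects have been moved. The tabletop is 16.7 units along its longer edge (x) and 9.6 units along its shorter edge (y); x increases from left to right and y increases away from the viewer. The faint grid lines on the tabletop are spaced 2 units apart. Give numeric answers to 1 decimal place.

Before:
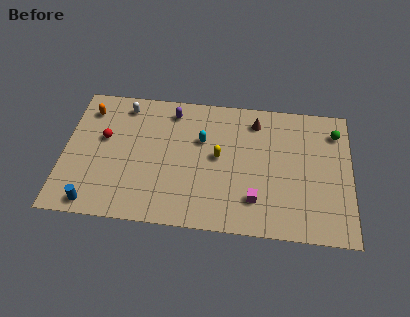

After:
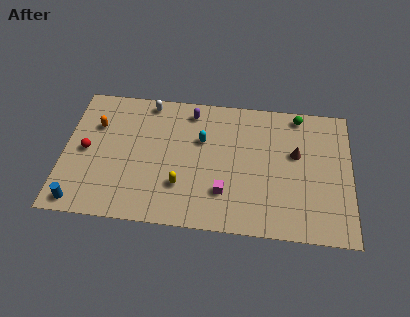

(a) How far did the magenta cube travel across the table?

1.8

The magenta cube was near (11.2, 2.3) before and (9.4, 2.6) after, so it travelled √(1.8² + 0.3²) ≈ 1.8 units.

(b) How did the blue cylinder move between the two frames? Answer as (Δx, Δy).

(-0.8, 0.0)

From the two frames, the blue cylinder sits at roughly (1.9, 1.0) before and (1.1, 1.0) after.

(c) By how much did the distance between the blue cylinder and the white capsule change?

+1.1

The distance was about 7.4 in the first image and 8.5 in the second, so they moved 1.1 units further apart.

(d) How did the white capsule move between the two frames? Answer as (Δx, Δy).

(1.4, 0.4)

From the two frames, the white capsule sits at roughly (3.4, 8.2) before and (4.8, 8.6) after.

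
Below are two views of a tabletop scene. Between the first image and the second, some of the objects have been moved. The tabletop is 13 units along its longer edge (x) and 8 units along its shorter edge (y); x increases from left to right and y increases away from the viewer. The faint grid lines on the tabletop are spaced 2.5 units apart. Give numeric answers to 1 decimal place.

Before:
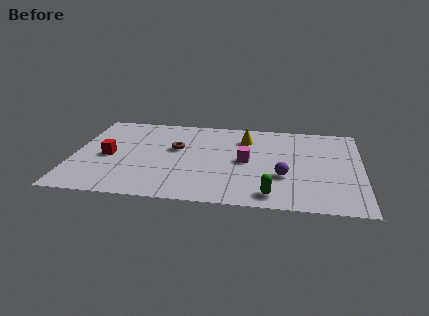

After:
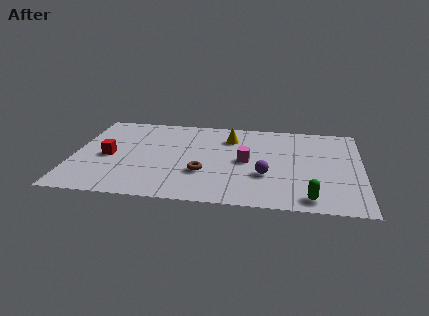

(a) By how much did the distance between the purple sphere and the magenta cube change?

-0.6

They were about 2.1 units apart before and 1.5 after — 0.6 units closer together.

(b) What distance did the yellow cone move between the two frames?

0.7

From (7.7, 6.1) to (7.0, 6.1), the yellow cone covered √(0.7² + 0.0²) ≈ 0.7 units.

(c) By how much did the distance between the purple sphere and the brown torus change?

-2.5

The distance was about 5.3 in the first image and 2.8 in the second, so they moved 2.5 units closer together.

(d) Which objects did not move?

the magenta cube and the red cube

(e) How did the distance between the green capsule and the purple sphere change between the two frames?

+0.9

They were about 1.8 units apart before and 2.7 after — 0.9 units further apart.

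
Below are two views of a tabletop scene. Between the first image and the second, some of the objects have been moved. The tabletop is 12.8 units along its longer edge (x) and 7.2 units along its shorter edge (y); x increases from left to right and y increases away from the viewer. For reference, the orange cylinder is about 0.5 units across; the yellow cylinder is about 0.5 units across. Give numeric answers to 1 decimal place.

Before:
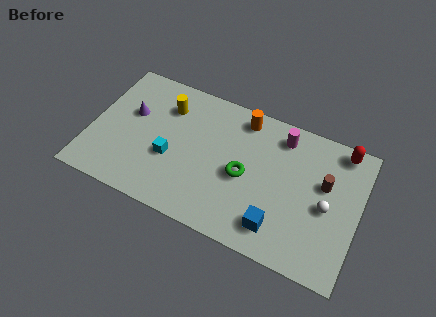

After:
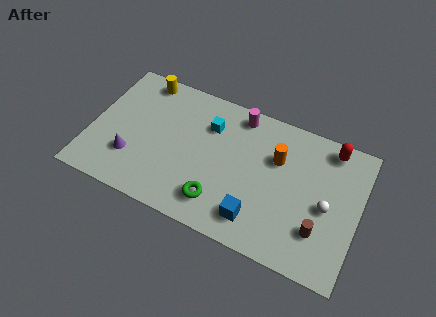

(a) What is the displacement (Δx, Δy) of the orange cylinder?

(1.8, -1.4)

From the two frames, the orange cylinder sits at roughly (7.0, 6.2) before and (8.8, 4.8) after.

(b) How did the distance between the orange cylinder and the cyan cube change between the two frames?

-1.3

Before: roughly 4.6 units apart; after: 3.3. That's 1.3 units closer together.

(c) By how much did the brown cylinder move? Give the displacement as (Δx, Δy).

(0.0, -2.4)

The brown cylinder was at about (11.1, 4.4) and moved to about (11.1, 2.0).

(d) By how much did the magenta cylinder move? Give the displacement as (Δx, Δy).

(-2.1, 0.3)

From the two frames, the magenta cylinder sits at roughly (8.9, 6.0) before and (6.8, 6.3) after.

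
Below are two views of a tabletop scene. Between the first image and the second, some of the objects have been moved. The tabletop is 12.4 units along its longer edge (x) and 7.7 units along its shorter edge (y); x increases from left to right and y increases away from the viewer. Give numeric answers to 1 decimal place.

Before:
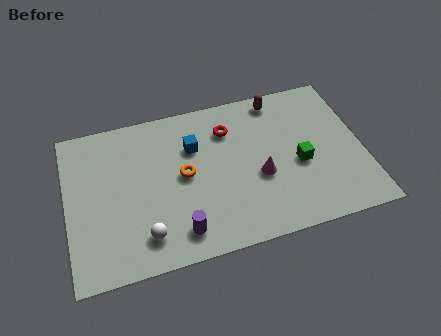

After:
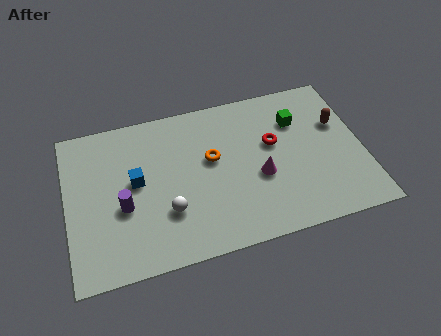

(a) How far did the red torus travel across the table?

2.2

The red torus was near (6.9, 5.8) before and (8.7, 4.6) after, so it travelled √(1.8² + 1.2²) ≈ 2.2 units.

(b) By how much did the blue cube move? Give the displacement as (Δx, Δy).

(-2.5, -1.1)

From the two frames, the blue cube sits at roughly (5.4, 5.3) before and (2.9, 4.2) after.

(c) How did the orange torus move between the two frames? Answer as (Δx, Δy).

(1.2, 0.5)

The orange torus was at about (4.9, 4.0) and moved to about (6.1, 4.5).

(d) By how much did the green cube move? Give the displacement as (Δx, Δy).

(0.1, 2.2)

The green cube was at about (9.7, 3.3) and moved to about (9.8, 5.5).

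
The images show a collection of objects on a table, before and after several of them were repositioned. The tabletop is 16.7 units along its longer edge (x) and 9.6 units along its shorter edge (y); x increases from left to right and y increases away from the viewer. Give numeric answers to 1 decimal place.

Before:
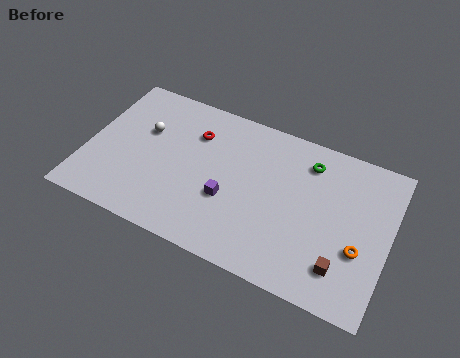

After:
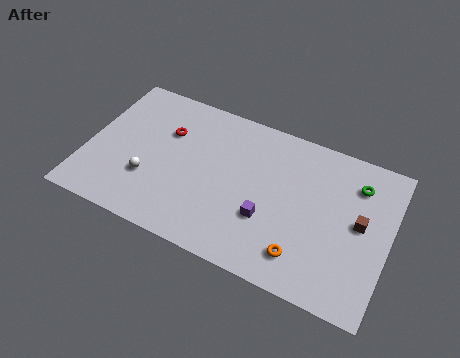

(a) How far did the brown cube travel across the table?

3.1

The brown cube moved from about (14.4, 2.1) to (15.1, 5.1), a distance of √(0.7² + 3.0²) ≈ 3.1.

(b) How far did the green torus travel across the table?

2.7

From (12.0, 7.7) to (14.7, 7.4), the green torus covered √(2.7² + 0.3²) ≈ 2.7 units.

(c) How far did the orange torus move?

3.3

The orange torus moved from about (15.2, 3.5) to (12.3, 1.9), a distance of √(2.9² + 1.6²) ≈ 3.3.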